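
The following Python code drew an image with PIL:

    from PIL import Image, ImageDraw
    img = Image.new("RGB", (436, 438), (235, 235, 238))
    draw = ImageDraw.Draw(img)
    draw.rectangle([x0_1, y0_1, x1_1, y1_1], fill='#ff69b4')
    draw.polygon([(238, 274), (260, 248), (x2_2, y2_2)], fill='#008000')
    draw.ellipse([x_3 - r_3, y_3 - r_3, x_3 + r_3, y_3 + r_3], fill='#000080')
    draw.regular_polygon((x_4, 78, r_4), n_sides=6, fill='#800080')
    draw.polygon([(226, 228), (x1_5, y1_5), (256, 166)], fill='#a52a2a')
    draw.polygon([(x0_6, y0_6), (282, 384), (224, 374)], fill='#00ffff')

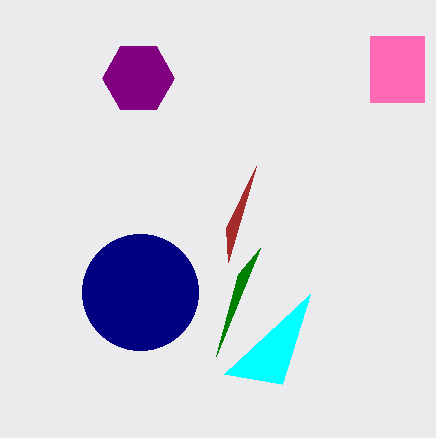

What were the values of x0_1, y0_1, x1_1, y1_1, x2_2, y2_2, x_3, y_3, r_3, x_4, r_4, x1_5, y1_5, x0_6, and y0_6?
x0_1 = 370
y0_1 = 36
x1_1 = 424
y1_1 = 102
x2_2 = 216
y2_2 = 356
x_3 = 140
y_3 = 292
r_3 = 58
x_4 = 138
r_4 = 36
x1_5 = 228
y1_5 = 262
x0_6 = 310
y0_6 = 294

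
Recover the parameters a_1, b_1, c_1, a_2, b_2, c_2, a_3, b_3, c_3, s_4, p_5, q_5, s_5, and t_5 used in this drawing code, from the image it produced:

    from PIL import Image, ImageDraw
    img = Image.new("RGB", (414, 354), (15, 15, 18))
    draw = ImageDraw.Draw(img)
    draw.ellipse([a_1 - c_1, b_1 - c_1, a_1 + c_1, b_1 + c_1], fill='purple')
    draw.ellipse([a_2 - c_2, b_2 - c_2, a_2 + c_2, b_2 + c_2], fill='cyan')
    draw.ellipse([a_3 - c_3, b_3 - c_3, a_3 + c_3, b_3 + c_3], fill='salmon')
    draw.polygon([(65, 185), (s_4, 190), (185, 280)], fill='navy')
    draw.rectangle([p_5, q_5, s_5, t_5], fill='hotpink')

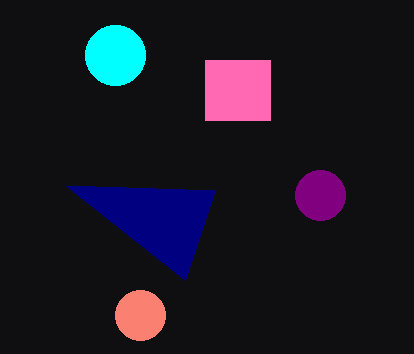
a_1 = 320, b_1 = 195, c_1 = 25, a_2 = 115, b_2 = 55, c_2 = 30, a_3 = 140, b_3 = 315, c_3 = 25, s_4 = 215, p_5 = 205, q_5 = 60, s_5 = 270, t_5 = 120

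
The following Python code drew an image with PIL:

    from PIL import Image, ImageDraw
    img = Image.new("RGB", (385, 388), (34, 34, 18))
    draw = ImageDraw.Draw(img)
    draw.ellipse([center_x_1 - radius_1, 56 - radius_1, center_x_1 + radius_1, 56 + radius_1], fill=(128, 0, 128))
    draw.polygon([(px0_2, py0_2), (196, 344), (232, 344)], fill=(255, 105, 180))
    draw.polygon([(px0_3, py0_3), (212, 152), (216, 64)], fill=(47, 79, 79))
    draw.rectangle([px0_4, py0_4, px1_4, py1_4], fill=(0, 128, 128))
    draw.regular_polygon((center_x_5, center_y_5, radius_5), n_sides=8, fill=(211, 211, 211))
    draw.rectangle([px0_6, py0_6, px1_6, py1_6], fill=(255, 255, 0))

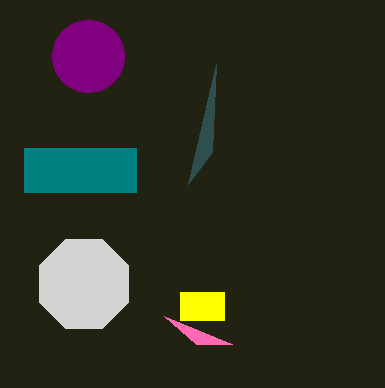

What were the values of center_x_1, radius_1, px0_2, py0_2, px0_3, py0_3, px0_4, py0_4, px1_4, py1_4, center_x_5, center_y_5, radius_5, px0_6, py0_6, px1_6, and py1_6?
center_x_1 = 88; radius_1 = 36; px0_2 = 164; py0_2 = 316; px0_3 = 188; py0_3 = 184; px0_4 = 24; py0_4 = 148; px1_4 = 136; py1_4 = 192; center_x_5 = 84; center_y_5 = 284; radius_5 = 48; px0_6 = 180; py0_6 = 292; px1_6 = 224; py1_6 = 320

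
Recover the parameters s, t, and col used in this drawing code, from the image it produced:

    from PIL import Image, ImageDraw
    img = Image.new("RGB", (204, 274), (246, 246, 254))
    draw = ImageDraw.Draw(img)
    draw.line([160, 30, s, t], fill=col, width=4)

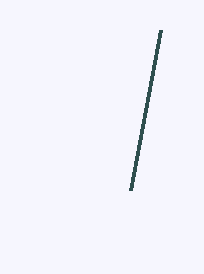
s = 130, t = 190, col = 'darkslategray'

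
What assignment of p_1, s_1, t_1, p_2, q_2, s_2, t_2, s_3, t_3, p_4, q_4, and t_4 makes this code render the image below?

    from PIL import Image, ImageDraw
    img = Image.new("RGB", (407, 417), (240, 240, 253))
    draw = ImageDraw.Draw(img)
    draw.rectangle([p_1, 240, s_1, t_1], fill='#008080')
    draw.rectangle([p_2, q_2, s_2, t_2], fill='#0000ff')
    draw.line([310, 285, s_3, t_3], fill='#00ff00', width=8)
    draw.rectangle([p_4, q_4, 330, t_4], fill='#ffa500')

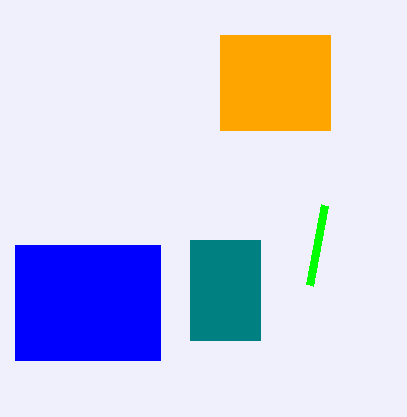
p_1 = 190
s_1 = 260
t_1 = 340
p_2 = 15
q_2 = 245
s_2 = 160
t_2 = 360
s_3 = 325
t_3 = 205
p_4 = 220
q_4 = 35
t_4 = 130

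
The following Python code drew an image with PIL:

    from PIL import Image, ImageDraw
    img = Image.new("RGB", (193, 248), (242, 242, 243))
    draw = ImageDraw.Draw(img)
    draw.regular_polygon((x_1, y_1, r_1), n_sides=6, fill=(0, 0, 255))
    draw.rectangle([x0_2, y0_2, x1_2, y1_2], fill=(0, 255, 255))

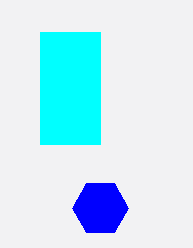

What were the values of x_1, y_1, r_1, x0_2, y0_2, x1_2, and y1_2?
x_1 = 100; y_1 = 208; r_1 = 28; x0_2 = 40; y0_2 = 32; x1_2 = 100; y1_2 = 144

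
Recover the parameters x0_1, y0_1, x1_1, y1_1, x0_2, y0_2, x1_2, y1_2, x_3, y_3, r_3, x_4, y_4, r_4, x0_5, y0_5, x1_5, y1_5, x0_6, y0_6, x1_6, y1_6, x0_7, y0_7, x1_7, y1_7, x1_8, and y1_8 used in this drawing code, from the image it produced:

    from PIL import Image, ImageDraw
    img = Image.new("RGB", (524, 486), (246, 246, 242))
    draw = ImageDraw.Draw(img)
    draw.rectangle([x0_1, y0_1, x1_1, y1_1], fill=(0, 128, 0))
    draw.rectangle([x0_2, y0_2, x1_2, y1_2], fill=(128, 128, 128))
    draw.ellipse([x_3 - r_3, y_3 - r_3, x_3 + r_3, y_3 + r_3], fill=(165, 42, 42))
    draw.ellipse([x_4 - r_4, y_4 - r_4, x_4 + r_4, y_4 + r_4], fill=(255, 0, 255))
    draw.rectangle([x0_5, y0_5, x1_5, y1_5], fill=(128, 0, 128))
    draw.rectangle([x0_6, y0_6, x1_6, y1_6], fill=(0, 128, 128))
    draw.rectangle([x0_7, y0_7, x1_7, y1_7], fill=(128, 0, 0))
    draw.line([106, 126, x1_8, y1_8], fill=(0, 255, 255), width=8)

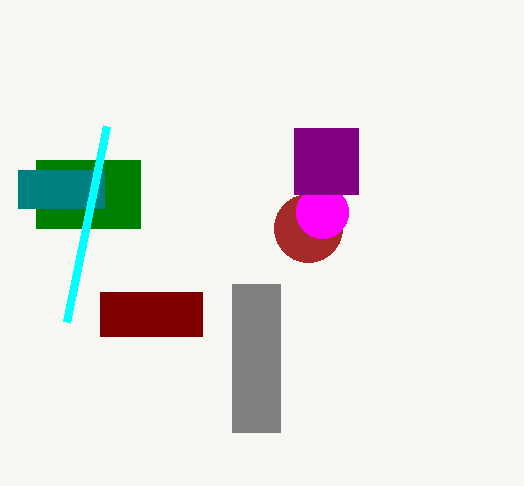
x0_1 = 36; y0_1 = 160; x1_1 = 140; y1_1 = 228; x0_2 = 232; y0_2 = 284; x1_2 = 280; y1_2 = 432; x_3 = 308; y_3 = 228; r_3 = 34; x_4 = 322; y_4 = 212; r_4 = 26; x0_5 = 294; y0_5 = 128; x1_5 = 358; y1_5 = 194; x0_6 = 18; y0_6 = 170; x1_6 = 104; y1_6 = 208; x0_7 = 100; y0_7 = 292; x1_7 = 202; y1_7 = 336; x1_8 = 66; y1_8 = 322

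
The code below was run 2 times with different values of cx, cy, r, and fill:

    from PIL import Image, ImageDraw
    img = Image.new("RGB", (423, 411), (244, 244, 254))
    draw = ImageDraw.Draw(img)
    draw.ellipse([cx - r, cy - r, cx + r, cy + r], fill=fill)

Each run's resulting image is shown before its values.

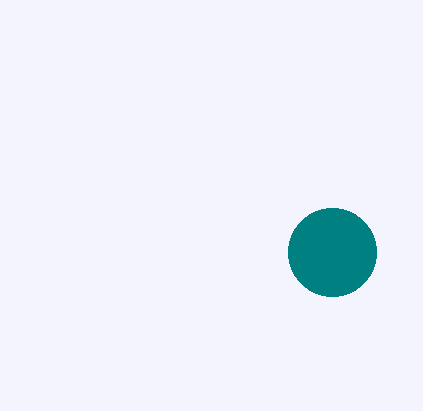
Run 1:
cx = 332; cy = 252; r = 44; fill = 'teal'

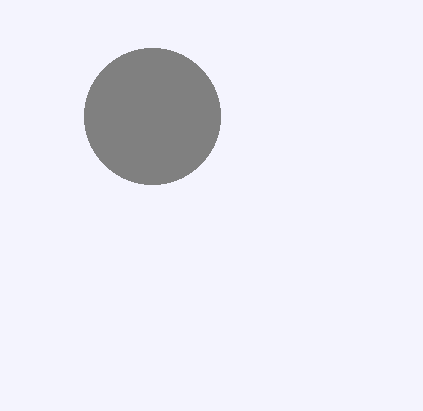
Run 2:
cx = 152
cy = 116
r = 68
fill = 'gray'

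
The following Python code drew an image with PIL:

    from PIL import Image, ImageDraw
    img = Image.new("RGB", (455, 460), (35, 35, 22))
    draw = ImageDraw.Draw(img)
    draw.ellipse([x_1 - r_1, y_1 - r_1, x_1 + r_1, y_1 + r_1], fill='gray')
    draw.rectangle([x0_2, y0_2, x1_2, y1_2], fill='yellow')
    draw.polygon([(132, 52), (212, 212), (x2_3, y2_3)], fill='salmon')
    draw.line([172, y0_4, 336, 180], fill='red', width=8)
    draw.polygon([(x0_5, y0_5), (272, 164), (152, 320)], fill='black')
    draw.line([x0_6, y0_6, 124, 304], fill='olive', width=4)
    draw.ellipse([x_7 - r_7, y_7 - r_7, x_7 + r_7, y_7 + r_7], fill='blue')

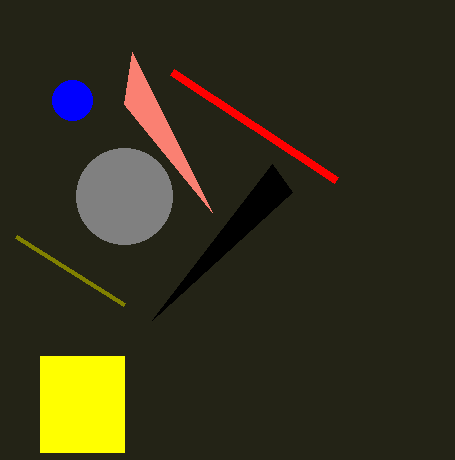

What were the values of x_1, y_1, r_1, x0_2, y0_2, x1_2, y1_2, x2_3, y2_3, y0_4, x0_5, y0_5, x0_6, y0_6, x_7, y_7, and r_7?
x_1 = 124; y_1 = 196; r_1 = 48; x0_2 = 40; y0_2 = 356; x1_2 = 124; y1_2 = 452; x2_3 = 124; y2_3 = 104; y0_4 = 72; x0_5 = 292; y0_5 = 192; x0_6 = 16; y0_6 = 236; x_7 = 72; y_7 = 100; r_7 = 20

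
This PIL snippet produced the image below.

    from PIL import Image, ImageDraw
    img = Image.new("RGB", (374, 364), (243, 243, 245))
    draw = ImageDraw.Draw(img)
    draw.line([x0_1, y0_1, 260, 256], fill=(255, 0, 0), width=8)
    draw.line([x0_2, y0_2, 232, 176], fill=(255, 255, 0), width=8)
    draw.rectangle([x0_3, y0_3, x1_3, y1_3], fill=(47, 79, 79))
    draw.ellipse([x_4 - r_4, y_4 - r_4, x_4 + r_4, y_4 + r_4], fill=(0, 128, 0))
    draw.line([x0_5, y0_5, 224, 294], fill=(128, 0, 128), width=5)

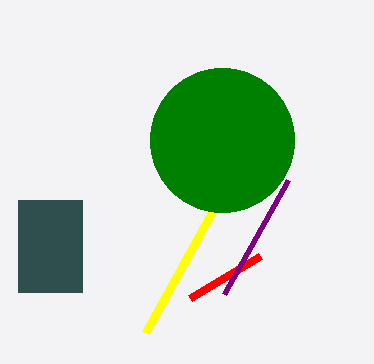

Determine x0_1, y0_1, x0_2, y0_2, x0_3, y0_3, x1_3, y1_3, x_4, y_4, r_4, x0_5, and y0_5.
x0_1 = 190, y0_1 = 298, x0_2 = 146, y0_2 = 332, x0_3 = 18, y0_3 = 200, x1_3 = 82, y1_3 = 292, x_4 = 222, y_4 = 140, r_4 = 72, x0_5 = 288, y0_5 = 180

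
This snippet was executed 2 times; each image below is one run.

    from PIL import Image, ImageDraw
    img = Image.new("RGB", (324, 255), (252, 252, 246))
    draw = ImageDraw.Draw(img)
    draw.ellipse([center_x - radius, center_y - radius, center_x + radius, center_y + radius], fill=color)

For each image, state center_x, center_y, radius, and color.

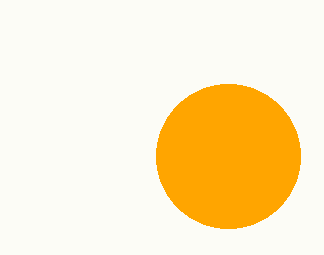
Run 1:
center_x = 228; center_y = 156; radius = 72; color = 'orange'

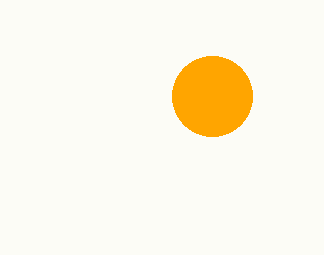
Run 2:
center_x = 212, center_y = 96, radius = 40, color = 'orange'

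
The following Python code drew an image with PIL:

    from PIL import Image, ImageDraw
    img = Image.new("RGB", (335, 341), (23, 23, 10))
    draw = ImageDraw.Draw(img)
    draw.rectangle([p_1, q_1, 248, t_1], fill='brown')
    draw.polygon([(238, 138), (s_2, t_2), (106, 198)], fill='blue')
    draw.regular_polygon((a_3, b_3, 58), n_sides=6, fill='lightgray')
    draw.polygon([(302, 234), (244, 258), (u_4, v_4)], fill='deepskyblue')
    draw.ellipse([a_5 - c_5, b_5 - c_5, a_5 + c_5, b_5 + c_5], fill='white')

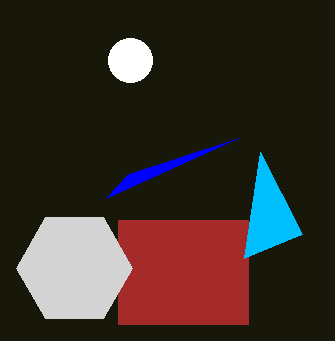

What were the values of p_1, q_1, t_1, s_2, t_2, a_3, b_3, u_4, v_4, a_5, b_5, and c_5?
p_1 = 118
q_1 = 220
t_1 = 324
s_2 = 128
t_2 = 174
a_3 = 74
b_3 = 268
u_4 = 260
v_4 = 152
a_5 = 130
b_5 = 60
c_5 = 22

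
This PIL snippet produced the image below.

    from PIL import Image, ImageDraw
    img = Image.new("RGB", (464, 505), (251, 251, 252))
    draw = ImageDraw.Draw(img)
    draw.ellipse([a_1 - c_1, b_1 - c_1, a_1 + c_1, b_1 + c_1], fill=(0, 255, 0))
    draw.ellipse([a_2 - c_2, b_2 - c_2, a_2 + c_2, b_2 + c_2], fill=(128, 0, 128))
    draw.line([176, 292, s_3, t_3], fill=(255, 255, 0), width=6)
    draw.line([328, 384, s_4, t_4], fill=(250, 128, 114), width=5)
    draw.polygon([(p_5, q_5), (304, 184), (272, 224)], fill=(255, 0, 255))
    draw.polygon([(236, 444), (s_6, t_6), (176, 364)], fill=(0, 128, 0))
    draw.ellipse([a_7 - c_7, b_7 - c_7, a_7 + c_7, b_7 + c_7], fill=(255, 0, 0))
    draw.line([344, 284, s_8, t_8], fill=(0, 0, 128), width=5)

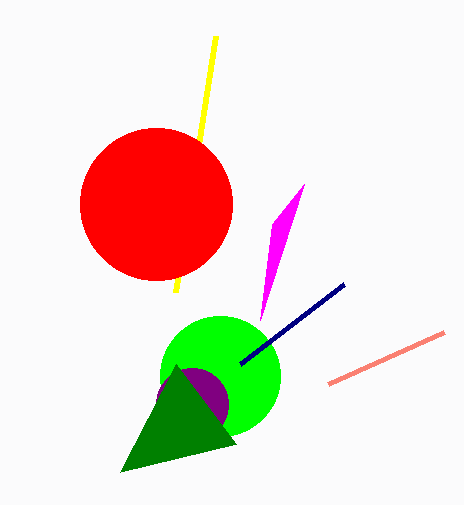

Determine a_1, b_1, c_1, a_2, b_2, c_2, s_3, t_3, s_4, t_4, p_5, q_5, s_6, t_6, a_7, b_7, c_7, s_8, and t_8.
a_1 = 220
b_1 = 376
c_1 = 60
a_2 = 192
b_2 = 404
c_2 = 36
s_3 = 216
t_3 = 36
s_4 = 444
t_4 = 332
p_5 = 260
q_5 = 320
s_6 = 120
t_6 = 472
a_7 = 156
b_7 = 204
c_7 = 76
s_8 = 240
t_8 = 364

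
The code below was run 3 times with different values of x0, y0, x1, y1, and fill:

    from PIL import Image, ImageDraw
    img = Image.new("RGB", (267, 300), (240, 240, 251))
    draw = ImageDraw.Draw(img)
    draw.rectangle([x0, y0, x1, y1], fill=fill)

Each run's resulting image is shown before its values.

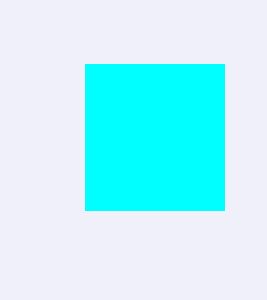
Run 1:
x0 = 85
y0 = 64
x1 = 224
y1 = 210
fill = 'cyan'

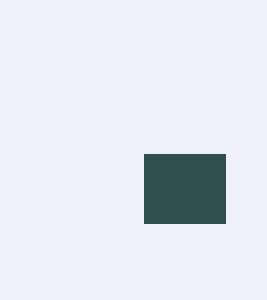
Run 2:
x0 = 144; y0 = 154; x1 = 225; y1 = 223; fill = 'darkslategray'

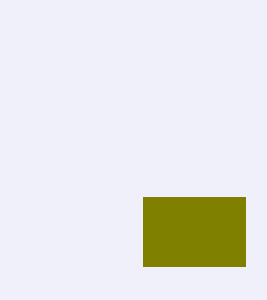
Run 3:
x0 = 143; y0 = 197; x1 = 245; y1 = 266; fill = 'olive'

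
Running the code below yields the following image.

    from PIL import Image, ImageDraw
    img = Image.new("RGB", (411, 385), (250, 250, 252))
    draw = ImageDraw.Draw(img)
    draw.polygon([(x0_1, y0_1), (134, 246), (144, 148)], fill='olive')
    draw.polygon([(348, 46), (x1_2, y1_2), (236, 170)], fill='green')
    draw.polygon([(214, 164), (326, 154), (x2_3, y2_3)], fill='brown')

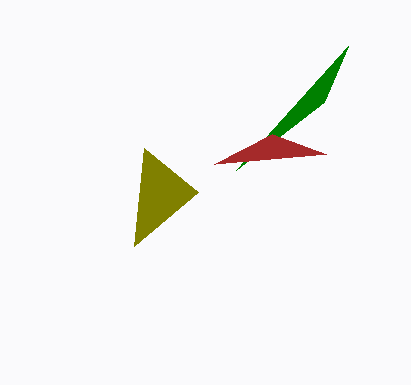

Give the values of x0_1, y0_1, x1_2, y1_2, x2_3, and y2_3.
x0_1 = 198; y0_1 = 192; x1_2 = 324; y1_2 = 102; x2_3 = 272; y2_3 = 134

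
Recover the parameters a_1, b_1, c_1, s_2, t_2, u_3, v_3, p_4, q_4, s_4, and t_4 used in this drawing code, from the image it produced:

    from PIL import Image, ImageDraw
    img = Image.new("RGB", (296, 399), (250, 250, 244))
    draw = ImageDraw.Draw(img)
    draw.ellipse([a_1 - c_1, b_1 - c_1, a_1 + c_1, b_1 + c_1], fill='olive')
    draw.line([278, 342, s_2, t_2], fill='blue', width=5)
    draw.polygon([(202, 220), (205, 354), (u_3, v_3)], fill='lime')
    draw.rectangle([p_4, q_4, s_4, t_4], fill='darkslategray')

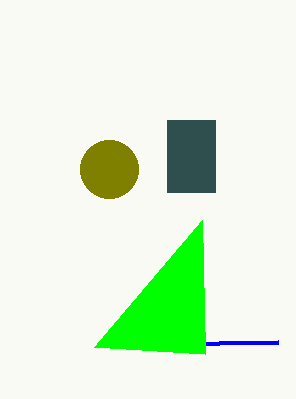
a_1 = 109
b_1 = 169
c_1 = 29
s_2 = 100
t_2 = 345
u_3 = 94
v_3 = 347
p_4 = 167
q_4 = 120
s_4 = 215
t_4 = 192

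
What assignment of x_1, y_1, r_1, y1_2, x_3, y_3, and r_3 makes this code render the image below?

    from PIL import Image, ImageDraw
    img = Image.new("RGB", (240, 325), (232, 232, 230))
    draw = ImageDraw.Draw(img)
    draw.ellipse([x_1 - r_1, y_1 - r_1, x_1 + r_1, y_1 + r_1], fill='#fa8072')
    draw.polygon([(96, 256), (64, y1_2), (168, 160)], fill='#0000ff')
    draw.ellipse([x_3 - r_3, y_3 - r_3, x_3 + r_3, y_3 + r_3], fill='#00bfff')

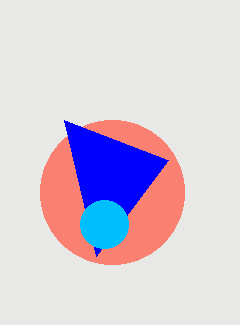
x_1 = 112; y_1 = 192; r_1 = 72; y1_2 = 120; x_3 = 104; y_3 = 224; r_3 = 24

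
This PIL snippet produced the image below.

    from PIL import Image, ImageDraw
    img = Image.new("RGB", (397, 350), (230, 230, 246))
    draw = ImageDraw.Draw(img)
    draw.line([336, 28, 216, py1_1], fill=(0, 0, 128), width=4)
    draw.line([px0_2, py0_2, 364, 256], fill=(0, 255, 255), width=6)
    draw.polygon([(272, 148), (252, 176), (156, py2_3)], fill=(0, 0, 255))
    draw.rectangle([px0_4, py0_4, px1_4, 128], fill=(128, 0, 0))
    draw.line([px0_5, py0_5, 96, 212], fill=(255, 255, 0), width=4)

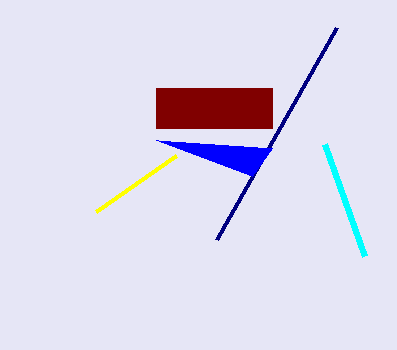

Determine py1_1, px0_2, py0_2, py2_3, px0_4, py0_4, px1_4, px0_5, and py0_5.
py1_1 = 240; px0_2 = 324; py0_2 = 144; py2_3 = 140; px0_4 = 156; py0_4 = 88; px1_4 = 272; px0_5 = 176; py0_5 = 156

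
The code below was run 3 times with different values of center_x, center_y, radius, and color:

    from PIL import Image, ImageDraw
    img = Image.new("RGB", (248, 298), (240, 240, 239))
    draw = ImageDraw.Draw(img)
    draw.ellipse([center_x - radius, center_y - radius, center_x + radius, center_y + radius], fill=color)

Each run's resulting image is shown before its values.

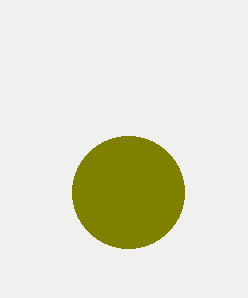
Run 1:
center_x = 128, center_y = 192, radius = 56, color = 'olive'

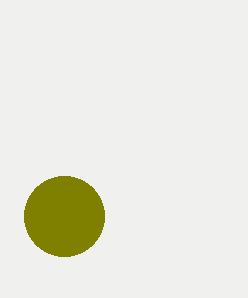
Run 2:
center_x = 64, center_y = 216, radius = 40, color = 'olive'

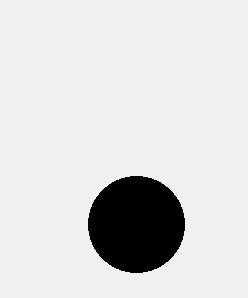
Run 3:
center_x = 136
center_y = 224
radius = 48
color = 'black'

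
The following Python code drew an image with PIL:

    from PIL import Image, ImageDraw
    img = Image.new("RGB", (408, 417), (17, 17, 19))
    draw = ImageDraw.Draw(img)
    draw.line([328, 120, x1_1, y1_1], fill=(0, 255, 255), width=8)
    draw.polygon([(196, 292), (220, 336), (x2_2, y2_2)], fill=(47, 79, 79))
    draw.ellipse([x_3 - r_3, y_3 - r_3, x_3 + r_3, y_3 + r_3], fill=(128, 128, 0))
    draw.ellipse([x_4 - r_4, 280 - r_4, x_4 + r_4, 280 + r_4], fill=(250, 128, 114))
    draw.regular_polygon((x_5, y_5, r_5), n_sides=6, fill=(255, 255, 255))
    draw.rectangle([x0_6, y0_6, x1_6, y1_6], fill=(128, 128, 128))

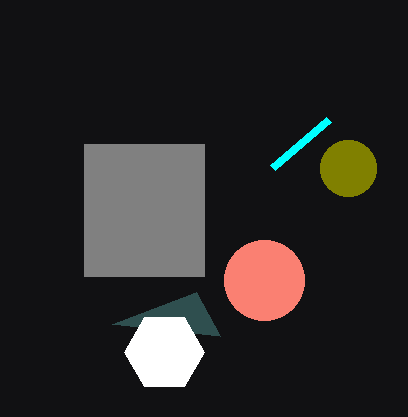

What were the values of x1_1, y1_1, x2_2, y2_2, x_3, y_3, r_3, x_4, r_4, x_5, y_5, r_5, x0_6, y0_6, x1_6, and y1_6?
x1_1 = 272, y1_1 = 168, x2_2 = 112, y2_2 = 324, x_3 = 348, y_3 = 168, r_3 = 28, x_4 = 264, r_4 = 40, x_5 = 164, y_5 = 352, r_5 = 40, x0_6 = 84, y0_6 = 144, x1_6 = 204, y1_6 = 276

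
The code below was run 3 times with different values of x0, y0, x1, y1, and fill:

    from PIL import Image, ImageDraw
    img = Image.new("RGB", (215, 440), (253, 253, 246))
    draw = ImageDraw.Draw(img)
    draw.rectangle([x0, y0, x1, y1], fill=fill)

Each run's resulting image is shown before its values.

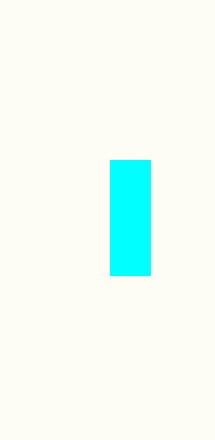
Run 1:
x0 = 110
y0 = 160
x1 = 150
y1 = 275
fill = 'cyan'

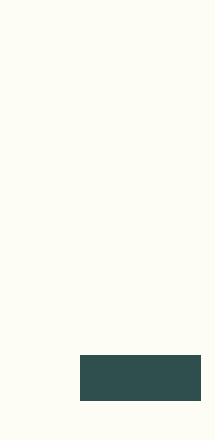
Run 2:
x0 = 80, y0 = 355, x1 = 200, y1 = 400, fill = 'darkslategray'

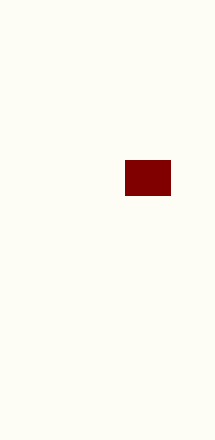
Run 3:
x0 = 125, y0 = 160, x1 = 170, y1 = 195, fill = 'maroon'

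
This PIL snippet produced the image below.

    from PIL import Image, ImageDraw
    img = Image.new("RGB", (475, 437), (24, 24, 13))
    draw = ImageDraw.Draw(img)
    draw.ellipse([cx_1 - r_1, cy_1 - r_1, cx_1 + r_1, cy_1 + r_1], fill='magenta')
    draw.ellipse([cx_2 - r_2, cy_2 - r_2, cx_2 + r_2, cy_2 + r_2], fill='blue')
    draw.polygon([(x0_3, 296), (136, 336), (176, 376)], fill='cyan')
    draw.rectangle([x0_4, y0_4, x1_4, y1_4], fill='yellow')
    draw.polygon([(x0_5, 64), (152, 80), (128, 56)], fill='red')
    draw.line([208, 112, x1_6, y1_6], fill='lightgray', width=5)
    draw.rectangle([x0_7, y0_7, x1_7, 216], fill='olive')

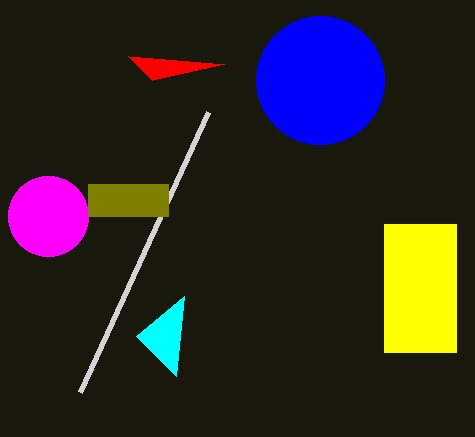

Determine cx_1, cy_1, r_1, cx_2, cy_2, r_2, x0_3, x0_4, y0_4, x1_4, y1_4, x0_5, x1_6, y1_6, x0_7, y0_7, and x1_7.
cx_1 = 48
cy_1 = 216
r_1 = 40
cx_2 = 320
cy_2 = 80
r_2 = 64
x0_3 = 184
x0_4 = 384
y0_4 = 224
x1_4 = 456
y1_4 = 352
x0_5 = 224
x1_6 = 80
y1_6 = 392
x0_7 = 88
y0_7 = 184
x1_7 = 168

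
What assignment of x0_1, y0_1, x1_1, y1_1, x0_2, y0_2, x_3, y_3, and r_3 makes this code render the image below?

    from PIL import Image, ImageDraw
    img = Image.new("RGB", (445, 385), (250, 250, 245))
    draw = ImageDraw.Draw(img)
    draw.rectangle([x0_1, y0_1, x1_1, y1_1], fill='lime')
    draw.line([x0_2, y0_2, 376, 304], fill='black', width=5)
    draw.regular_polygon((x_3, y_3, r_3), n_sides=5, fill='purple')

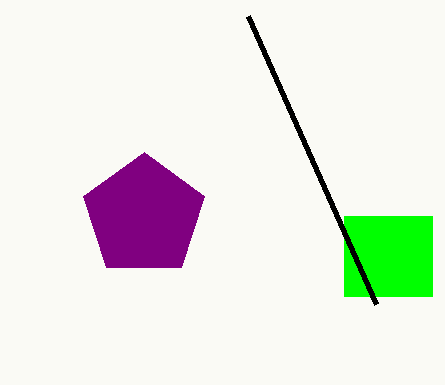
x0_1 = 344
y0_1 = 216
x1_1 = 432
y1_1 = 296
x0_2 = 248
y0_2 = 16
x_3 = 144
y_3 = 216
r_3 = 64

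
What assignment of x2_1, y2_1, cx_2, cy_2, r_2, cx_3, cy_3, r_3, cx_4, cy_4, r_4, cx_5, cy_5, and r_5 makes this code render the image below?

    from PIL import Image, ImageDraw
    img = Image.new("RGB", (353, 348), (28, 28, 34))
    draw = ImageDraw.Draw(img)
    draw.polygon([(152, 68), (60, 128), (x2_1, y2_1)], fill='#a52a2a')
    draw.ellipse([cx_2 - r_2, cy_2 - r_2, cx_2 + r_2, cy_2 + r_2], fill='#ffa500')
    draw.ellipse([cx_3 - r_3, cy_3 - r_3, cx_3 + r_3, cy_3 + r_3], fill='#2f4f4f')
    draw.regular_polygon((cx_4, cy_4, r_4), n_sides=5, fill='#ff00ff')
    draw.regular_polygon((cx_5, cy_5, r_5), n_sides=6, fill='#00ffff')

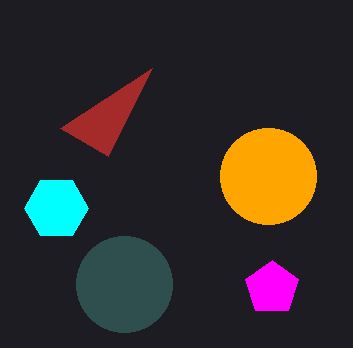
x2_1 = 108, y2_1 = 156, cx_2 = 268, cy_2 = 176, r_2 = 48, cx_3 = 124, cy_3 = 284, r_3 = 48, cx_4 = 272, cy_4 = 288, r_4 = 28, cx_5 = 56, cy_5 = 208, r_5 = 32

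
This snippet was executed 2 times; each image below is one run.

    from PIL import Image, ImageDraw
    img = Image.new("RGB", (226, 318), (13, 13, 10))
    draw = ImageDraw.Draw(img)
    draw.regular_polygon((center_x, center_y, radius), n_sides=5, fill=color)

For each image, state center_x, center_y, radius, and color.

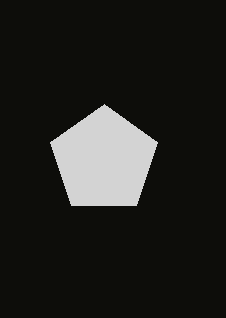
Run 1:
center_x = 104, center_y = 160, radius = 56, color = 'lightgray'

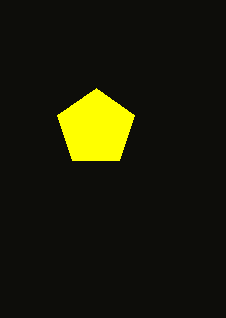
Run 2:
center_x = 96
center_y = 128
radius = 40
color = 'yellow'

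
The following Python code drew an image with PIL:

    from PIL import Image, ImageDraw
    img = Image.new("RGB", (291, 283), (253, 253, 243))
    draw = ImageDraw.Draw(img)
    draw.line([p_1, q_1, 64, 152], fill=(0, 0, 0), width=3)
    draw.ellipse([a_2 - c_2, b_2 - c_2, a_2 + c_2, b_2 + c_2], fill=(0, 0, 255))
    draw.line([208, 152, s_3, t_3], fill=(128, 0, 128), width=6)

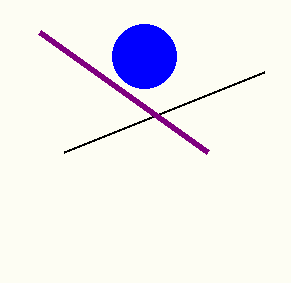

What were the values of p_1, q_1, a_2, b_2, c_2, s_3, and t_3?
p_1 = 264
q_1 = 72
a_2 = 144
b_2 = 56
c_2 = 32
s_3 = 40
t_3 = 32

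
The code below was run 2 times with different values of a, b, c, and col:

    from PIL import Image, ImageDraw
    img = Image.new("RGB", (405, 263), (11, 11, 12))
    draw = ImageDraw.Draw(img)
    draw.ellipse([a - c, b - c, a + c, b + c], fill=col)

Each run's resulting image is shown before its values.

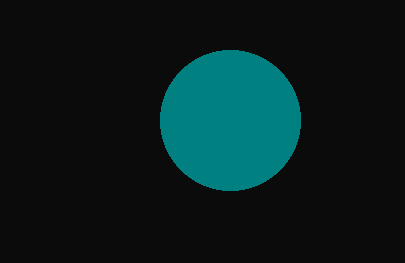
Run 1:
a = 230; b = 120; c = 70; col = 'teal'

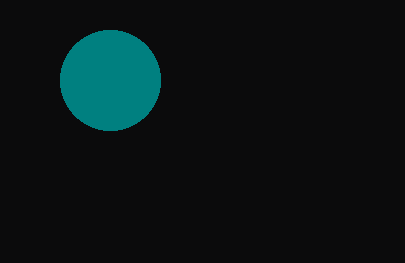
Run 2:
a = 110; b = 80; c = 50; col = 'teal'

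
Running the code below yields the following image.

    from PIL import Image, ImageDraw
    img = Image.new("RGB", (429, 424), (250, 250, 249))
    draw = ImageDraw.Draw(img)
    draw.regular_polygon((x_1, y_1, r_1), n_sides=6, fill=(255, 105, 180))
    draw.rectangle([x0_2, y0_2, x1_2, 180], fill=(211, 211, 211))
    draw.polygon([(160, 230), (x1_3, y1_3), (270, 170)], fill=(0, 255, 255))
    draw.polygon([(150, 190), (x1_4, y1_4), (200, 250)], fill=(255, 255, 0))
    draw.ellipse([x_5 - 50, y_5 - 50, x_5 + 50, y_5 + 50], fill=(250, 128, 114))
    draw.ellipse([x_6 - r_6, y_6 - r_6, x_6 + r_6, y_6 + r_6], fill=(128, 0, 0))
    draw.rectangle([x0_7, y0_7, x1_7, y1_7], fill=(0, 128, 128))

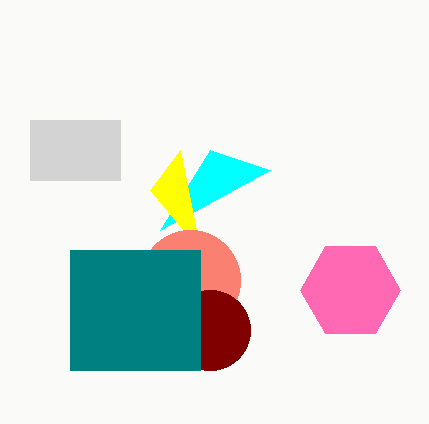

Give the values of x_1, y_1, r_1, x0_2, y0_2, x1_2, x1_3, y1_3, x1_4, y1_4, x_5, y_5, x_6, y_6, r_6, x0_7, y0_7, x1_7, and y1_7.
x_1 = 350
y_1 = 290
r_1 = 50
x0_2 = 30
y0_2 = 120
x1_2 = 120
x1_3 = 210
y1_3 = 150
x1_4 = 180
y1_4 = 150
x_5 = 190
y_5 = 280
x_6 = 210
y_6 = 330
r_6 = 40
x0_7 = 70
y0_7 = 250
x1_7 = 200
y1_7 = 370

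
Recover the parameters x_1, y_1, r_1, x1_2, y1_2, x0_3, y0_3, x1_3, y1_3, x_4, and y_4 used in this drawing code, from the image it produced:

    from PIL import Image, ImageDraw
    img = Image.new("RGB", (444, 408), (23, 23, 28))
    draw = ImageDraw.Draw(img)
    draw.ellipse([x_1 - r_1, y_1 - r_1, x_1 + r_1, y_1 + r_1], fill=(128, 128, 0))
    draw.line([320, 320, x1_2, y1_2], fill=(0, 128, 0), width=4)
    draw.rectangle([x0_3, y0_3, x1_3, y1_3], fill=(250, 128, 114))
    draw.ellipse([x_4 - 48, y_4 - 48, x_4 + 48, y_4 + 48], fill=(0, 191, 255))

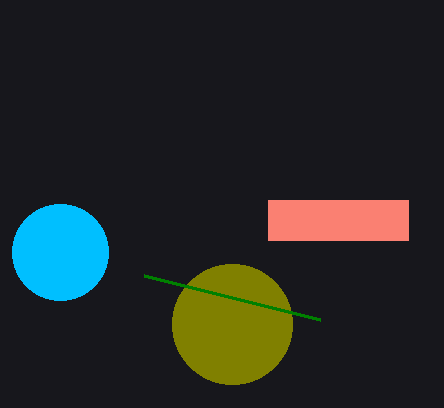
x_1 = 232; y_1 = 324; r_1 = 60; x1_2 = 144; y1_2 = 276; x0_3 = 268; y0_3 = 200; x1_3 = 408; y1_3 = 240; x_4 = 60; y_4 = 252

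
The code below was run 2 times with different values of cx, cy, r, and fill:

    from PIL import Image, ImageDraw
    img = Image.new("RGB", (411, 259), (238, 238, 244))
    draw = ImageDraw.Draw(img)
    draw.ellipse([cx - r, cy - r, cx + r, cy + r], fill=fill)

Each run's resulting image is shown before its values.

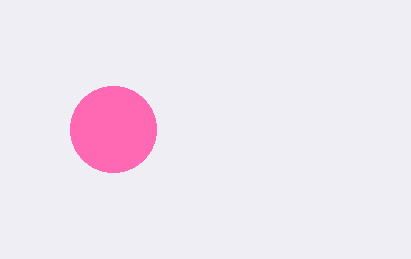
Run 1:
cx = 113
cy = 129
r = 43
fill = 'hotpink'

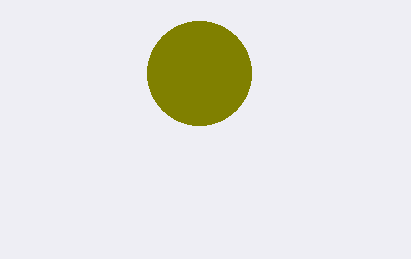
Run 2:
cx = 199; cy = 73; r = 52; fill = 'olive'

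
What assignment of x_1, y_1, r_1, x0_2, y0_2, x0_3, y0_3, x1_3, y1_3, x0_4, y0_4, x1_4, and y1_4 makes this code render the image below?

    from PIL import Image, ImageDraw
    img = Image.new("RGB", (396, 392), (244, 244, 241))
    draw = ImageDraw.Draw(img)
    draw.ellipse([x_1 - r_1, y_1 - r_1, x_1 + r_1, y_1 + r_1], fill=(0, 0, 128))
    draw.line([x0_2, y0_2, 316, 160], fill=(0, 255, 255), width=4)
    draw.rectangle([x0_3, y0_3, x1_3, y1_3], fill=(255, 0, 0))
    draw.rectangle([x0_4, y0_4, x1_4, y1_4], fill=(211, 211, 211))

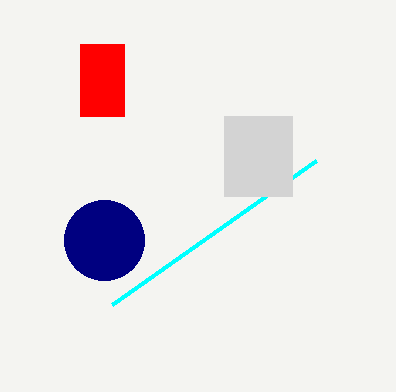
x_1 = 104, y_1 = 240, r_1 = 40, x0_2 = 112, y0_2 = 304, x0_3 = 80, y0_3 = 44, x1_3 = 124, y1_3 = 116, x0_4 = 224, y0_4 = 116, x1_4 = 292, y1_4 = 196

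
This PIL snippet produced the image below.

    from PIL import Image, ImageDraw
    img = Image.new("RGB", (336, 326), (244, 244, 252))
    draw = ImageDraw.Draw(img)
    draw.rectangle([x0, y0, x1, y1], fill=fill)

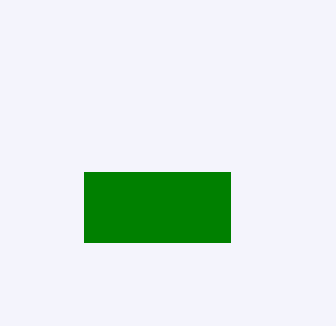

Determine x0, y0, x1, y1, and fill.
x0 = 84, y0 = 172, x1 = 230, y1 = 242, fill = 'green'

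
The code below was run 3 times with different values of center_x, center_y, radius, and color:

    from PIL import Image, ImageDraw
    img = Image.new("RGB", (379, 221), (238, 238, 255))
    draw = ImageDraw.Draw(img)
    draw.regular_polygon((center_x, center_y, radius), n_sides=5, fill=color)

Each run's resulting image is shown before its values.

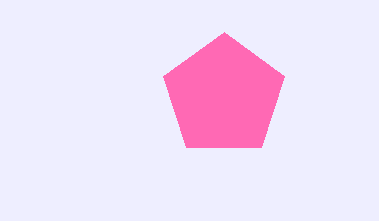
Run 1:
center_x = 224, center_y = 96, radius = 64, color = 'hotpink'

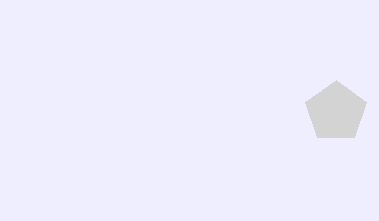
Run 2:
center_x = 336
center_y = 112
radius = 32
color = 'lightgray'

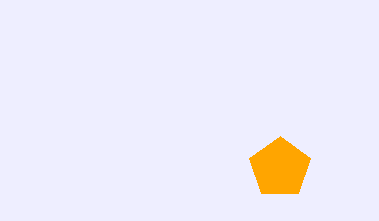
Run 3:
center_x = 280; center_y = 168; radius = 32; color = 'orange'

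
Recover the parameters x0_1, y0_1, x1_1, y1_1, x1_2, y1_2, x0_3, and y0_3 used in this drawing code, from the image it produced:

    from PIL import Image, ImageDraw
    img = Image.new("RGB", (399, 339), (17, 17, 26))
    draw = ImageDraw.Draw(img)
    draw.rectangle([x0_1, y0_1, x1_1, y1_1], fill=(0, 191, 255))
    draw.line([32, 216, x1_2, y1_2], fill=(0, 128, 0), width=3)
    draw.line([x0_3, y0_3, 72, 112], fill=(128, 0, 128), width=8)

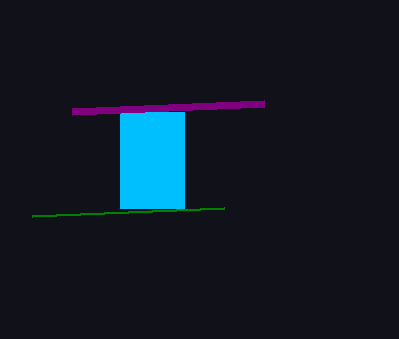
x0_1 = 120, y0_1 = 112, x1_1 = 184, y1_1 = 208, x1_2 = 224, y1_2 = 208, x0_3 = 264, y0_3 = 104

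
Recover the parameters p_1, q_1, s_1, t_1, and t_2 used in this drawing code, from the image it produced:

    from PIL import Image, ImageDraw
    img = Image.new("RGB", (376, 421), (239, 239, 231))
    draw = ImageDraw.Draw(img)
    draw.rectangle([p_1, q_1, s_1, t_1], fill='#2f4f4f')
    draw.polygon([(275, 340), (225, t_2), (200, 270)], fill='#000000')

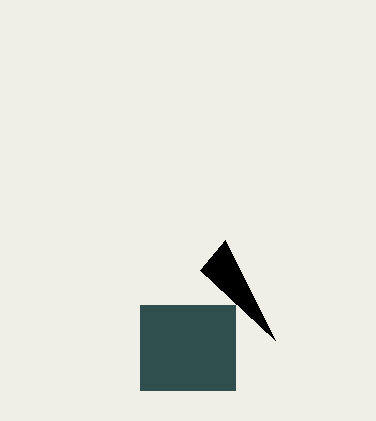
p_1 = 140; q_1 = 305; s_1 = 235; t_1 = 390; t_2 = 240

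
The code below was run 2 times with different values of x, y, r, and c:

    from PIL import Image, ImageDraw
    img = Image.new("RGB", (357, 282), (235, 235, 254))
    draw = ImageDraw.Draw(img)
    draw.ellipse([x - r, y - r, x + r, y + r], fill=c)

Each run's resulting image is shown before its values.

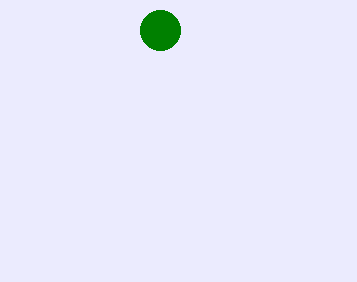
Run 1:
x = 160; y = 30; r = 20; c = 'green'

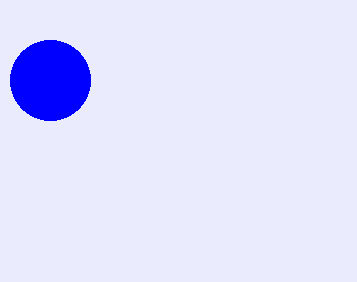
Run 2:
x = 50, y = 80, r = 40, c = 'blue'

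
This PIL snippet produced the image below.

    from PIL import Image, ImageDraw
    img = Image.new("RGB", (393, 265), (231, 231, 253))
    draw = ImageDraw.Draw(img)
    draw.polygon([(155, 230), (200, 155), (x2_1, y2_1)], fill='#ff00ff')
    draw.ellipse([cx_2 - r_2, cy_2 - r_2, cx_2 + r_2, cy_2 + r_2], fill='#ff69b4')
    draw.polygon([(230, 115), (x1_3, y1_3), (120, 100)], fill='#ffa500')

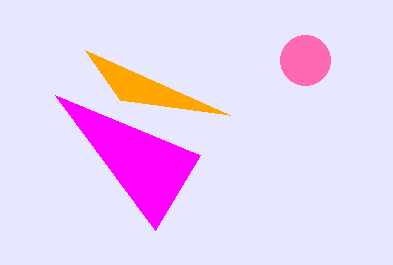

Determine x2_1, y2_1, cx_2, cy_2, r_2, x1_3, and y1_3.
x2_1 = 55; y2_1 = 95; cx_2 = 305; cy_2 = 60; r_2 = 25; x1_3 = 85; y1_3 = 50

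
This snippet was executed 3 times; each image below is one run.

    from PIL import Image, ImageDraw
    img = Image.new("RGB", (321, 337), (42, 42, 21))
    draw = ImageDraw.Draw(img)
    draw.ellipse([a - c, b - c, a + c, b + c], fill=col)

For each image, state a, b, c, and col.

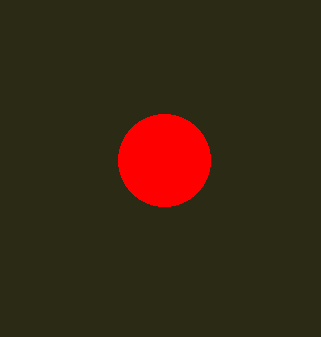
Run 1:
a = 164, b = 160, c = 46, col = 'red'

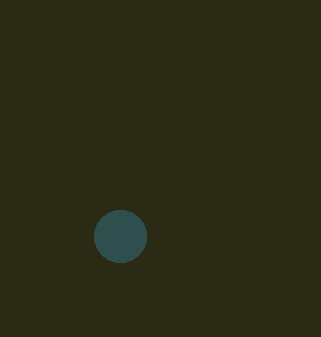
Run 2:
a = 120; b = 236; c = 26; col = 'darkslategray'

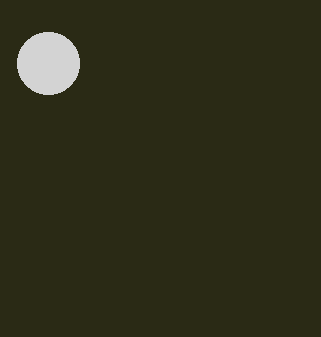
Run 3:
a = 48
b = 63
c = 31
col = 'lightgray'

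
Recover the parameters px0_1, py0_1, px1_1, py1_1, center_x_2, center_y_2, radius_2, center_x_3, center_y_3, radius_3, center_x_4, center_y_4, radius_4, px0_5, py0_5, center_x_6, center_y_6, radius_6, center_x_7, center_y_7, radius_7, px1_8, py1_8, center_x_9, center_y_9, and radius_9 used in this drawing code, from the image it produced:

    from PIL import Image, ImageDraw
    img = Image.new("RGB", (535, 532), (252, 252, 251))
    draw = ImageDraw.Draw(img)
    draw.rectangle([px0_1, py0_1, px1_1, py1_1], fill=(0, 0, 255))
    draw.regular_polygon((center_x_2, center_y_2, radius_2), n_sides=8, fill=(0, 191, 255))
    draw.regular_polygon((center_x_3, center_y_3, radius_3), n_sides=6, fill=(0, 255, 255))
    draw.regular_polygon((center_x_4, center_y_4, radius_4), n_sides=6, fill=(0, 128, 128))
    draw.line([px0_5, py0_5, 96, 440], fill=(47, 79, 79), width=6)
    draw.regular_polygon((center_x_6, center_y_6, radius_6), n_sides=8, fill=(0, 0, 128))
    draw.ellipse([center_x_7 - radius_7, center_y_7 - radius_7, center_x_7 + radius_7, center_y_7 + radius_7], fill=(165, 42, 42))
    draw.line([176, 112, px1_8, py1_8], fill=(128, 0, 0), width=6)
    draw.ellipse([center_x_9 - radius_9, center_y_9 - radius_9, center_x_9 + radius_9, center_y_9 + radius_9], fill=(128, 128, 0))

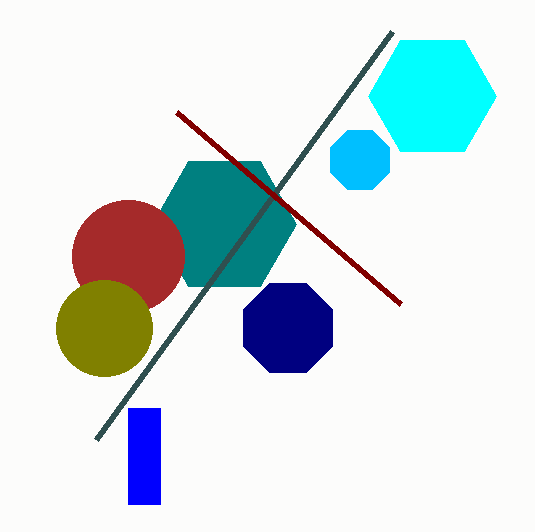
px0_1 = 128; py0_1 = 408; px1_1 = 160; py1_1 = 504; center_x_2 = 360; center_y_2 = 160; radius_2 = 32; center_x_3 = 432; center_y_3 = 96; radius_3 = 64; center_x_4 = 224; center_y_4 = 224; radius_4 = 72; px0_5 = 392; py0_5 = 32; center_x_6 = 288; center_y_6 = 328; radius_6 = 48; center_x_7 = 128; center_y_7 = 256; radius_7 = 56; px1_8 = 400; py1_8 = 304; center_x_9 = 104; center_y_9 = 328; radius_9 = 48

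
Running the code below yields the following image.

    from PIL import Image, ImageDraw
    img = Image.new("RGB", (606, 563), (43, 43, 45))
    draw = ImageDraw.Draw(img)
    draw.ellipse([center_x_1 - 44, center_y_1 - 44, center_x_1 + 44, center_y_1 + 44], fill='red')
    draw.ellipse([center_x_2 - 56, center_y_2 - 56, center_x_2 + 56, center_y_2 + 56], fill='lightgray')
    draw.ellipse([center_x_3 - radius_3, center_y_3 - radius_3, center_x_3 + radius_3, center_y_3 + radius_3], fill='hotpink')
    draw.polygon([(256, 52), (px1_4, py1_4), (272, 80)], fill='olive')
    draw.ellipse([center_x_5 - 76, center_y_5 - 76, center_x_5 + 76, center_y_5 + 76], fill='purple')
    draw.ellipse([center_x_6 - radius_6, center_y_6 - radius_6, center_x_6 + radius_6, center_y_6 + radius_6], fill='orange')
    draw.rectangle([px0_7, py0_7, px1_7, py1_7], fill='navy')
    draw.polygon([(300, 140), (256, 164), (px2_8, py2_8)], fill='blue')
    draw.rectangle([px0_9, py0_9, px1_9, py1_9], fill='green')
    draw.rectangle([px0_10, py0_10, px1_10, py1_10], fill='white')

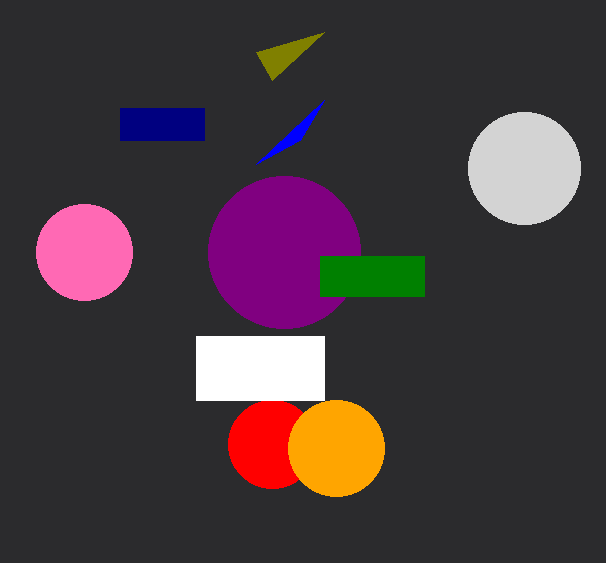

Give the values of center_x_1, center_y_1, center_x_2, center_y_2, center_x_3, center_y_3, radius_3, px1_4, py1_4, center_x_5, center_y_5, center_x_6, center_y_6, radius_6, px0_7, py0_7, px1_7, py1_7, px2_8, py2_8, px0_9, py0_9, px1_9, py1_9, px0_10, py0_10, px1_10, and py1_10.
center_x_1 = 272, center_y_1 = 444, center_x_2 = 524, center_y_2 = 168, center_x_3 = 84, center_y_3 = 252, radius_3 = 48, px1_4 = 324, py1_4 = 32, center_x_5 = 284, center_y_5 = 252, center_x_6 = 336, center_y_6 = 448, radius_6 = 48, px0_7 = 120, py0_7 = 108, px1_7 = 204, py1_7 = 140, px2_8 = 324, py2_8 = 100, px0_9 = 320, py0_9 = 256, px1_9 = 424, py1_9 = 296, px0_10 = 196, py0_10 = 336, px1_10 = 324, py1_10 = 400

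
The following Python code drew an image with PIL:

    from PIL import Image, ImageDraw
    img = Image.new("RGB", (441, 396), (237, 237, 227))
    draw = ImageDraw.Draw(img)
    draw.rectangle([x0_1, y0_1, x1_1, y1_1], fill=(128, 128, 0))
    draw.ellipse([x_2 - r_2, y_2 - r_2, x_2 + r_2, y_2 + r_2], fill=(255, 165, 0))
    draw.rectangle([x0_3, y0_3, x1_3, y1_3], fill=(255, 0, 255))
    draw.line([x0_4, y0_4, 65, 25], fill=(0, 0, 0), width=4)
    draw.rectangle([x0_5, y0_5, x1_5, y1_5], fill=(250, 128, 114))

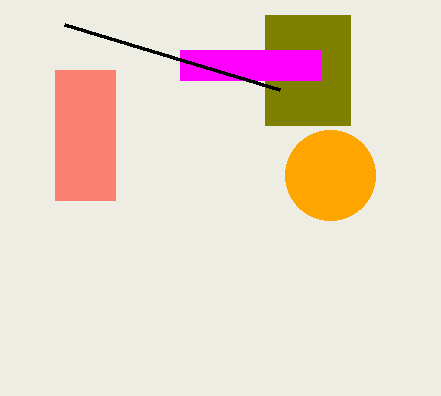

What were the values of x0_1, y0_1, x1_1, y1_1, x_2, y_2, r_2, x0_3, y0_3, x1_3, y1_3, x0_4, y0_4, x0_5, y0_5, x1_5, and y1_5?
x0_1 = 265; y0_1 = 15; x1_1 = 350; y1_1 = 125; x_2 = 330; y_2 = 175; r_2 = 45; x0_3 = 180; y0_3 = 50; x1_3 = 320; y1_3 = 80; x0_4 = 280; y0_4 = 90; x0_5 = 55; y0_5 = 70; x1_5 = 115; y1_5 = 200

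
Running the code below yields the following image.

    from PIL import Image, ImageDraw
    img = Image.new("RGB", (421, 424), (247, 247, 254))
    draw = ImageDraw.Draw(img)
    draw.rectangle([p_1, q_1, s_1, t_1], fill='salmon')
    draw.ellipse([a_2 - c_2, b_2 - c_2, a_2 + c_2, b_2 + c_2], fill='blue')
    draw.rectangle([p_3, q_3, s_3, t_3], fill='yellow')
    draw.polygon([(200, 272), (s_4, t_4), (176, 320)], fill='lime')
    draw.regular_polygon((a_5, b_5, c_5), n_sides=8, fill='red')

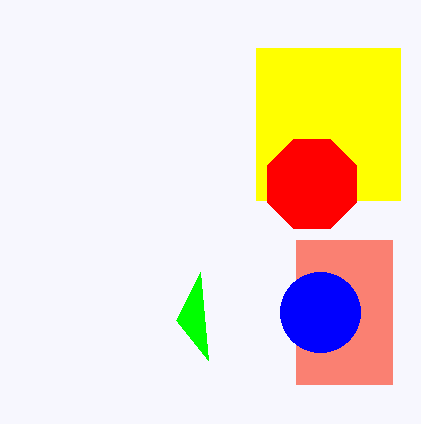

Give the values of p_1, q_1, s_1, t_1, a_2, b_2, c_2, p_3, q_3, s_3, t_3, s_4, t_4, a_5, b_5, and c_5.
p_1 = 296; q_1 = 240; s_1 = 392; t_1 = 384; a_2 = 320; b_2 = 312; c_2 = 40; p_3 = 256; q_3 = 48; s_3 = 400; t_3 = 200; s_4 = 208; t_4 = 360; a_5 = 312; b_5 = 184; c_5 = 48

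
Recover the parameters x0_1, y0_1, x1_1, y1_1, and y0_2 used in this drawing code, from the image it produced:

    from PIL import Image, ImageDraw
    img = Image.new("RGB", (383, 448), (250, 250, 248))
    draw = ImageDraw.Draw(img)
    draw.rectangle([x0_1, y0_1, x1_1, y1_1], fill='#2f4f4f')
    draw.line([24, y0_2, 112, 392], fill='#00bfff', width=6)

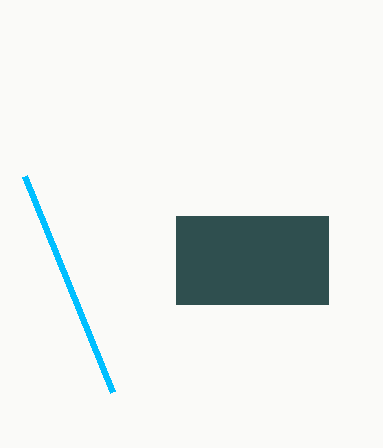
x0_1 = 176
y0_1 = 216
x1_1 = 328
y1_1 = 304
y0_2 = 176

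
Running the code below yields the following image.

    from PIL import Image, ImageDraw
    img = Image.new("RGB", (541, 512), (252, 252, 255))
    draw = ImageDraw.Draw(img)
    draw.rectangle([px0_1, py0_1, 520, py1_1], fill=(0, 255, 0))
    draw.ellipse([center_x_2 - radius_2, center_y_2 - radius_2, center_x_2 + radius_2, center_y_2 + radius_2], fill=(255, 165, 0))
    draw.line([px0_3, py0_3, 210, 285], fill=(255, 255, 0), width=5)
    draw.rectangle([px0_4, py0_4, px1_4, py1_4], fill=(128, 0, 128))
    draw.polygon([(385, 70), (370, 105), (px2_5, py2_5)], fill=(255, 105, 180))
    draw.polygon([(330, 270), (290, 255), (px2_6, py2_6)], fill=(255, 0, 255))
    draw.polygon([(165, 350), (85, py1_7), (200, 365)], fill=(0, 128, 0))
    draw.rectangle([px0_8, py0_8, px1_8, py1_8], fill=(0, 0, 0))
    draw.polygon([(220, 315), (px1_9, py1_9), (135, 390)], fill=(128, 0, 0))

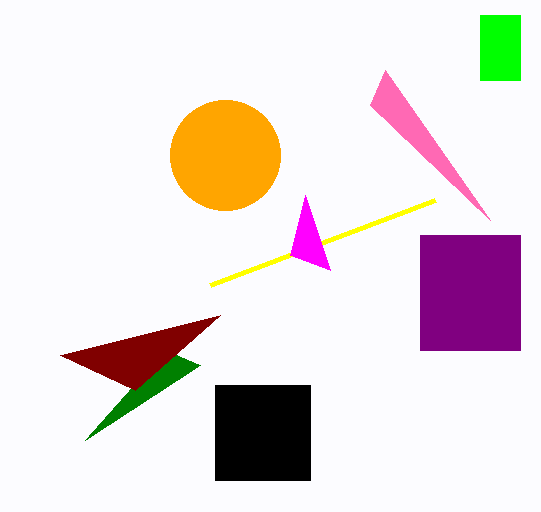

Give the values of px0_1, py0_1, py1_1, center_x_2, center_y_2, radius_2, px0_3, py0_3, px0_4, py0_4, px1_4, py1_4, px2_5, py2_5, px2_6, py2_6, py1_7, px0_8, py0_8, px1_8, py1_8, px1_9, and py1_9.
px0_1 = 480, py0_1 = 15, py1_1 = 80, center_x_2 = 225, center_y_2 = 155, radius_2 = 55, px0_3 = 435, py0_3 = 200, px0_4 = 420, py0_4 = 235, px1_4 = 520, py1_4 = 350, px2_5 = 490, py2_5 = 220, px2_6 = 305, py2_6 = 195, py1_7 = 440, px0_8 = 215, py0_8 = 385, px1_8 = 310, py1_8 = 480, px1_9 = 60, py1_9 = 355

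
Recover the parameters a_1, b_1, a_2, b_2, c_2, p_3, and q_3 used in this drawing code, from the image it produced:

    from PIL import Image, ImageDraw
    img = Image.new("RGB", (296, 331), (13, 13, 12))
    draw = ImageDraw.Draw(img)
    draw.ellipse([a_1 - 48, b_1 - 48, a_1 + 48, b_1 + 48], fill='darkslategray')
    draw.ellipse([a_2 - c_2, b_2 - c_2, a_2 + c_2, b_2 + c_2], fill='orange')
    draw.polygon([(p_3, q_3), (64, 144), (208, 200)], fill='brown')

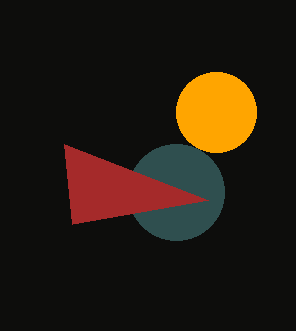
a_1 = 176
b_1 = 192
a_2 = 216
b_2 = 112
c_2 = 40
p_3 = 72
q_3 = 224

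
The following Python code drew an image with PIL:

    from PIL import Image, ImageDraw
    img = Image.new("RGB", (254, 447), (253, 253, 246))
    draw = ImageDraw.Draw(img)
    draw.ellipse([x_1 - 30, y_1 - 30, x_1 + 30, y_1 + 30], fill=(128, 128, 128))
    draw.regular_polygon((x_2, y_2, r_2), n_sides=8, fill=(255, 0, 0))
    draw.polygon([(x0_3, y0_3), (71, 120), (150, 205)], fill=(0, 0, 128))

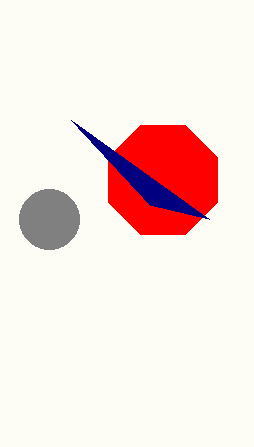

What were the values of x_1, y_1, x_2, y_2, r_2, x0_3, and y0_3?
x_1 = 49; y_1 = 219; x_2 = 163; y_2 = 180; r_2 = 59; x0_3 = 209; y0_3 = 219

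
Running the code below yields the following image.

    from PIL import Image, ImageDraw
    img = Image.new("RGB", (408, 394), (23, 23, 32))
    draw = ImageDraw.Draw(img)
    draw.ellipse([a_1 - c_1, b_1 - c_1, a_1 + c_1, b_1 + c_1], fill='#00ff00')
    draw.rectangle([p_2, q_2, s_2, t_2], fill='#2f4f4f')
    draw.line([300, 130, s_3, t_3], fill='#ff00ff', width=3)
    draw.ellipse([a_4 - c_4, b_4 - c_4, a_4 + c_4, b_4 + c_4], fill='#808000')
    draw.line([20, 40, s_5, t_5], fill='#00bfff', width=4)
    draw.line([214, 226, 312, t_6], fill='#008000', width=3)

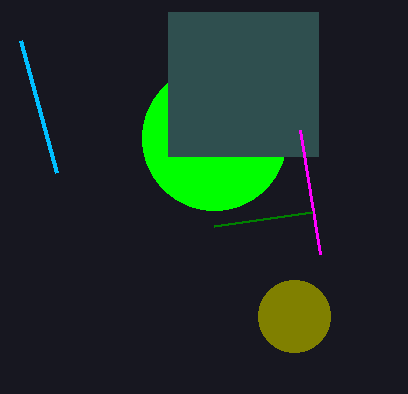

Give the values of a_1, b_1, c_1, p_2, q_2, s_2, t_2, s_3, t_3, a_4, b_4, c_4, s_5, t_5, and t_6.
a_1 = 214, b_1 = 138, c_1 = 72, p_2 = 168, q_2 = 12, s_2 = 318, t_2 = 156, s_3 = 320, t_3 = 254, a_4 = 294, b_4 = 316, c_4 = 36, s_5 = 56, t_5 = 172, t_6 = 212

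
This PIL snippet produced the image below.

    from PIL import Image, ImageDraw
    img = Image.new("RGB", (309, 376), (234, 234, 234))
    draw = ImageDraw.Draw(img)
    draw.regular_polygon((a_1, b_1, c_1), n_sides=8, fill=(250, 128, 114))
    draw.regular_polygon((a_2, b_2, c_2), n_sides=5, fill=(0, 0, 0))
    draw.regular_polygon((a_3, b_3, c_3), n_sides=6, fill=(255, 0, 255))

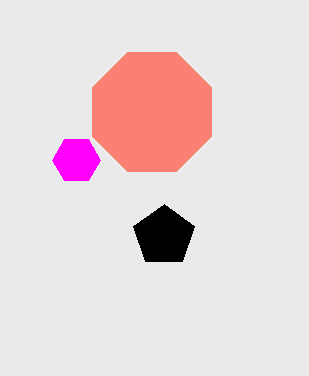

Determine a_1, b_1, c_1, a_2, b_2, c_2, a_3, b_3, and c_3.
a_1 = 152, b_1 = 112, c_1 = 64, a_2 = 164, b_2 = 236, c_2 = 32, a_3 = 76, b_3 = 160, c_3 = 24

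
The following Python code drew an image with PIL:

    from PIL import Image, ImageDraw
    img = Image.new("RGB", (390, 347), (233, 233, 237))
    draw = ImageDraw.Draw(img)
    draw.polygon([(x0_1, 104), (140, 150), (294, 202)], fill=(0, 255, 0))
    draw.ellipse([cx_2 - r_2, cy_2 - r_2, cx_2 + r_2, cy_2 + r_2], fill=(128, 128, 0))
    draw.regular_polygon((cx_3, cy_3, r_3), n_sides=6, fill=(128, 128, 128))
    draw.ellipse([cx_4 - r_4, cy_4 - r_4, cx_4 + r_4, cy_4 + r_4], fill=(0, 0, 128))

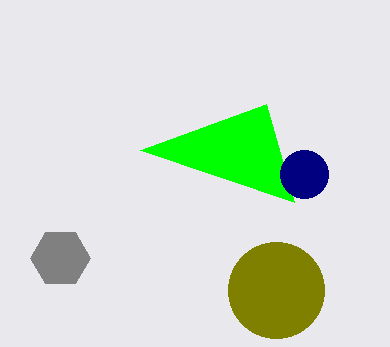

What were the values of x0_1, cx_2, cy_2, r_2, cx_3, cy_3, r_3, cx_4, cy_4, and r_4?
x0_1 = 266
cx_2 = 276
cy_2 = 290
r_2 = 48
cx_3 = 60
cy_3 = 258
r_3 = 30
cx_4 = 304
cy_4 = 174
r_4 = 24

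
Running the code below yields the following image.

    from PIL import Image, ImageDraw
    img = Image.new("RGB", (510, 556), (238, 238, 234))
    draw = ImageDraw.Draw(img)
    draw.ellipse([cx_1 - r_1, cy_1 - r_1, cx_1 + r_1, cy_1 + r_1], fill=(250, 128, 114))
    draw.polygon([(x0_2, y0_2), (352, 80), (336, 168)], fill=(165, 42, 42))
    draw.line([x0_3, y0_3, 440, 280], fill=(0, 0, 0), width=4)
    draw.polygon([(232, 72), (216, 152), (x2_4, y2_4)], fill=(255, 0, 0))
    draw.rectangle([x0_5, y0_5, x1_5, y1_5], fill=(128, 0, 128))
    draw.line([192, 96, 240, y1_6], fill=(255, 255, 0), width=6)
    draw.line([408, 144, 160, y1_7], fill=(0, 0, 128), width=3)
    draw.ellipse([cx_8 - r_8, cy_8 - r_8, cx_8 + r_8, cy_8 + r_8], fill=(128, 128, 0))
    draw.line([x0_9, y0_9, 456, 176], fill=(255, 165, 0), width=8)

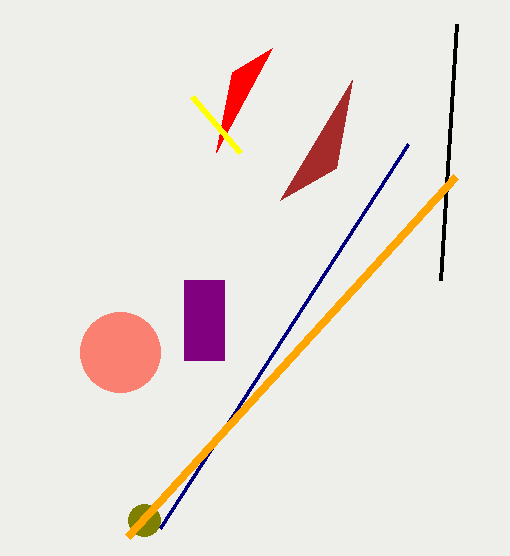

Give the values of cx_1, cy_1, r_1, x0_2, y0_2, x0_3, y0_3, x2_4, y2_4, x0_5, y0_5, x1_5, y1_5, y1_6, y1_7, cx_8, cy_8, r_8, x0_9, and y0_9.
cx_1 = 120
cy_1 = 352
r_1 = 40
x0_2 = 280
y0_2 = 200
x0_3 = 456
y0_3 = 24
x2_4 = 272
y2_4 = 48
x0_5 = 184
y0_5 = 280
x1_5 = 224
y1_5 = 360
y1_6 = 152
y1_7 = 528
cx_8 = 144
cy_8 = 520
r_8 = 16
x0_9 = 128
y0_9 = 536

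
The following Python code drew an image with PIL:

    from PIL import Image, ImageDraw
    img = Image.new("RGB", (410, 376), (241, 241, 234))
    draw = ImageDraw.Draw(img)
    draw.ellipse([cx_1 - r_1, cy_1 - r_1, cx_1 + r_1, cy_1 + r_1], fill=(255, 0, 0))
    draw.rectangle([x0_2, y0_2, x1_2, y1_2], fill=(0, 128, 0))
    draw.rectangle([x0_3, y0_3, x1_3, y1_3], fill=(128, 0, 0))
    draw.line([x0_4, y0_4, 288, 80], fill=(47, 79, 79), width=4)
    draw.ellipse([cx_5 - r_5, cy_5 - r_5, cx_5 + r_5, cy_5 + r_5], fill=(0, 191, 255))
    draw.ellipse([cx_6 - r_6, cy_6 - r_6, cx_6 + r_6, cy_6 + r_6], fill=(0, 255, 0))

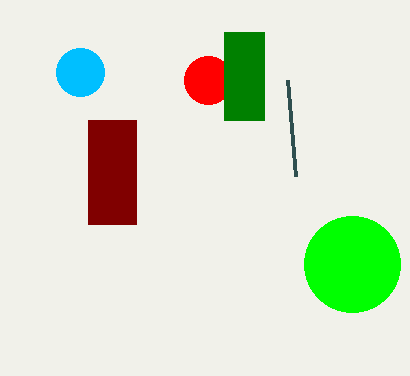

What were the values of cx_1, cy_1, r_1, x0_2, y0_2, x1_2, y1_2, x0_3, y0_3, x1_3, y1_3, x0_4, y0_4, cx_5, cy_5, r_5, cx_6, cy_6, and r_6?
cx_1 = 208, cy_1 = 80, r_1 = 24, x0_2 = 224, y0_2 = 32, x1_2 = 264, y1_2 = 120, x0_3 = 88, y0_3 = 120, x1_3 = 136, y1_3 = 224, x0_4 = 296, y0_4 = 176, cx_5 = 80, cy_5 = 72, r_5 = 24, cx_6 = 352, cy_6 = 264, r_6 = 48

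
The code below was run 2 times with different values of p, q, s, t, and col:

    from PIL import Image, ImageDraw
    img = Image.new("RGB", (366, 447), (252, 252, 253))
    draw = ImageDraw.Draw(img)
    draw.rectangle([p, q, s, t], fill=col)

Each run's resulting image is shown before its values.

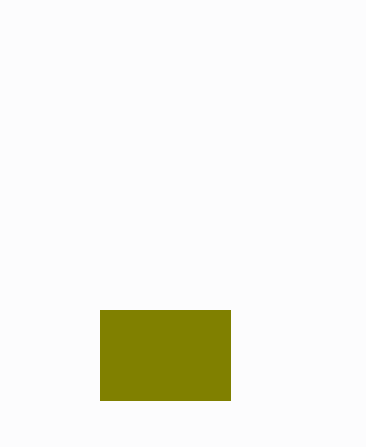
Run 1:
p = 100
q = 310
s = 230
t = 400
col = 'olive'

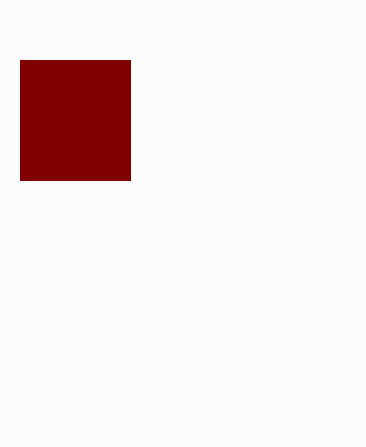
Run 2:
p = 20, q = 60, s = 130, t = 180, col = 'maroon'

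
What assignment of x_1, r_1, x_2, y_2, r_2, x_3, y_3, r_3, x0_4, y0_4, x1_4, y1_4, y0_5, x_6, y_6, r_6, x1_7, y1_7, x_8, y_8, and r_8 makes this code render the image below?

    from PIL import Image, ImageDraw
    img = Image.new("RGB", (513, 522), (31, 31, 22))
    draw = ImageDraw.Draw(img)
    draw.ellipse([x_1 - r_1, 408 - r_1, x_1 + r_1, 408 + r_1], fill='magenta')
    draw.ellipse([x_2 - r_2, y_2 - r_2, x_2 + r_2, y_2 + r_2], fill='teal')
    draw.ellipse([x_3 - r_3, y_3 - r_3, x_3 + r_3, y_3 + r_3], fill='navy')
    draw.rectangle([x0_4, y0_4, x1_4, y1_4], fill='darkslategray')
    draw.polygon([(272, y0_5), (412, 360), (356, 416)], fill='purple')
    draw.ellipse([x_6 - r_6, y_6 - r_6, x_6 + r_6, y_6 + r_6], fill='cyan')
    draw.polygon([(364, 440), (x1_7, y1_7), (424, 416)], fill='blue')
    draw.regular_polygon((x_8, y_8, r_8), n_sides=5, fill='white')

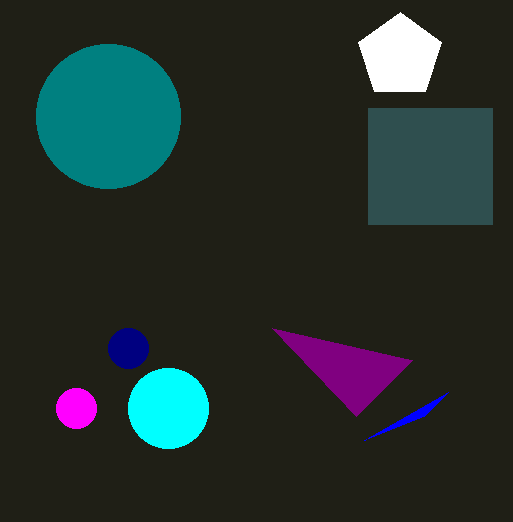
x_1 = 76, r_1 = 20, x_2 = 108, y_2 = 116, r_2 = 72, x_3 = 128, y_3 = 348, r_3 = 20, x0_4 = 368, y0_4 = 108, x1_4 = 492, y1_4 = 224, y0_5 = 328, x_6 = 168, y_6 = 408, r_6 = 40, x1_7 = 448, y1_7 = 392, x_8 = 400, y_8 = 56, r_8 = 44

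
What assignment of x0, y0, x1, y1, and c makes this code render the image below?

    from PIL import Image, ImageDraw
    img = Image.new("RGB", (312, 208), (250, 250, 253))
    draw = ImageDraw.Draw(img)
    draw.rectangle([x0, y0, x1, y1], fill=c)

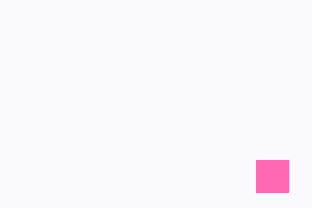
x0 = 256
y0 = 160
x1 = 288
y1 = 192
c = 'hotpink'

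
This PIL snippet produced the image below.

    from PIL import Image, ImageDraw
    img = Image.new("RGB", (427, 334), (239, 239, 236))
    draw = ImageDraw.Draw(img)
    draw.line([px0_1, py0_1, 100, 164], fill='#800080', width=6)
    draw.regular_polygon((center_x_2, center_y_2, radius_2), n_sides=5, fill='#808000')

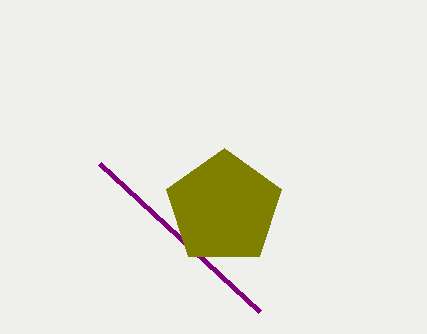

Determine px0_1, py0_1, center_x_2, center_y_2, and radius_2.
px0_1 = 260; py0_1 = 312; center_x_2 = 224; center_y_2 = 208; radius_2 = 60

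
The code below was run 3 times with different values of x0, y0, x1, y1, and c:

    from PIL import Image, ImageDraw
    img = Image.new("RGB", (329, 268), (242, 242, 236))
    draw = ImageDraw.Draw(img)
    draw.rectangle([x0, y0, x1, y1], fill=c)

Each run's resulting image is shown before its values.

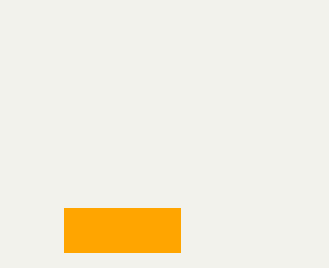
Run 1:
x0 = 64
y0 = 208
x1 = 180
y1 = 252
c = 'orange'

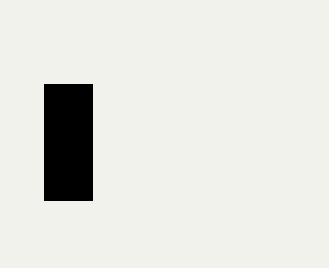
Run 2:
x0 = 44
y0 = 84
x1 = 92
y1 = 200
c = 'black'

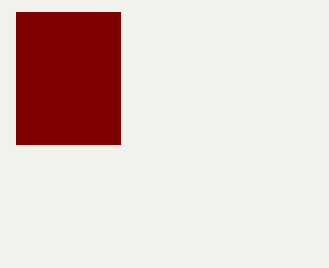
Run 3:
x0 = 16
y0 = 12
x1 = 120
y1 = 144
c = 'maroon'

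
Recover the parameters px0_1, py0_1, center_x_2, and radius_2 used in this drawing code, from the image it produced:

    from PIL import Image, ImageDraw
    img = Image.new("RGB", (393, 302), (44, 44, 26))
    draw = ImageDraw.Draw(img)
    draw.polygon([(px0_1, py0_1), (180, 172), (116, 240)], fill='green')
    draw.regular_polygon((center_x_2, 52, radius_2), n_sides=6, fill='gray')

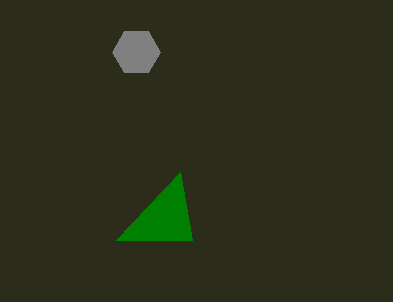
px0_1 = 192, py0_1 = 240, center_x_2 = 136, radius_2 = 24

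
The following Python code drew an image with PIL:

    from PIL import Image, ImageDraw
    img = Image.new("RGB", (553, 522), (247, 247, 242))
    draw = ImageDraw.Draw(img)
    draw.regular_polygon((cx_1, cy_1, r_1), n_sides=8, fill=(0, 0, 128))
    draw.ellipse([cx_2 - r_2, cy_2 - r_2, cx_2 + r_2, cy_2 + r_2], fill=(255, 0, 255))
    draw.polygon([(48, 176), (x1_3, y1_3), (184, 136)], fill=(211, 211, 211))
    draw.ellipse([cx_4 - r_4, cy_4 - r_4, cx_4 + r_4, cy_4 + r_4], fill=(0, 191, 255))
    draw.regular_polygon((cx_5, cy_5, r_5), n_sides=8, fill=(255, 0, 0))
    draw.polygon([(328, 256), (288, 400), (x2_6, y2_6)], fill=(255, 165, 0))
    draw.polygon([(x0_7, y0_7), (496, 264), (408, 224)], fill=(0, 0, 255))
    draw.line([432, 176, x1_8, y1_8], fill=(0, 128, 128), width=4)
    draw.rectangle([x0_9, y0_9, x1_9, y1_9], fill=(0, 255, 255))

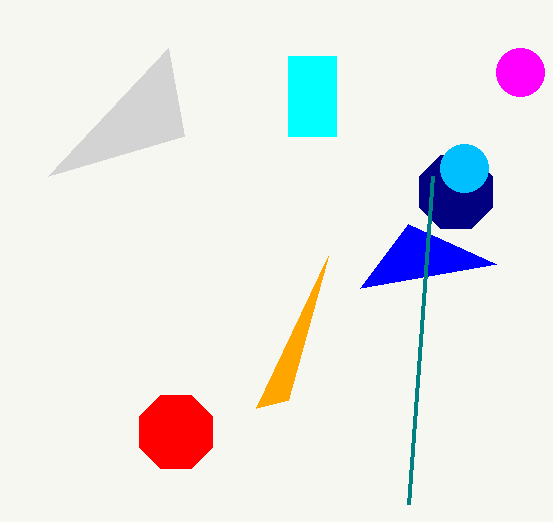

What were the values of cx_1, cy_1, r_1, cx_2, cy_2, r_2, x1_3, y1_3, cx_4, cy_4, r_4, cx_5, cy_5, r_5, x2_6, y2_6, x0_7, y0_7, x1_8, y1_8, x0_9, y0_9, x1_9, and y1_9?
cx_1 = 456
cy_1 = 192
r_1 = 40
cx_2 = 520
cy_2 = 72
r_2 = 24
x1_3 = 168
y1_3 = 48
cx_4 = 464
cy_4 = 168
r_4 = 24
cx_5 = 176
cy_5 = 432
r_5 = 40
x2_6 = 256
y2_6 = 408
x0_7 = 360
y0_7 = 288
x1_8 = 408
y1_8 = 504
x0_9 = 288
y0_9 = 56
x1_9 = 336
y1_9 = 136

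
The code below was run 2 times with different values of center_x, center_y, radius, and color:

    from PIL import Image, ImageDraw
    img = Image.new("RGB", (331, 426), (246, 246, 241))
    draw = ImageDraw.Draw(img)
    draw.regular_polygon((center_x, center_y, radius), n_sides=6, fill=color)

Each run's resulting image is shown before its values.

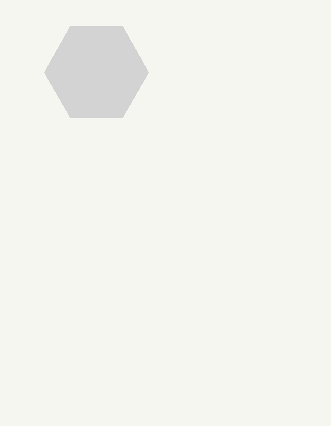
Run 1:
center_x = 96, center_y = 72, radius = 52, color = 'lightgray'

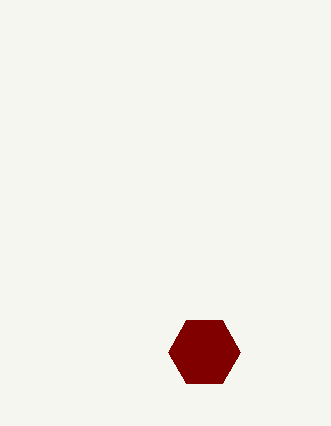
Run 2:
center_x = 204; center_y = 352; radius = 36; color = 'maroon'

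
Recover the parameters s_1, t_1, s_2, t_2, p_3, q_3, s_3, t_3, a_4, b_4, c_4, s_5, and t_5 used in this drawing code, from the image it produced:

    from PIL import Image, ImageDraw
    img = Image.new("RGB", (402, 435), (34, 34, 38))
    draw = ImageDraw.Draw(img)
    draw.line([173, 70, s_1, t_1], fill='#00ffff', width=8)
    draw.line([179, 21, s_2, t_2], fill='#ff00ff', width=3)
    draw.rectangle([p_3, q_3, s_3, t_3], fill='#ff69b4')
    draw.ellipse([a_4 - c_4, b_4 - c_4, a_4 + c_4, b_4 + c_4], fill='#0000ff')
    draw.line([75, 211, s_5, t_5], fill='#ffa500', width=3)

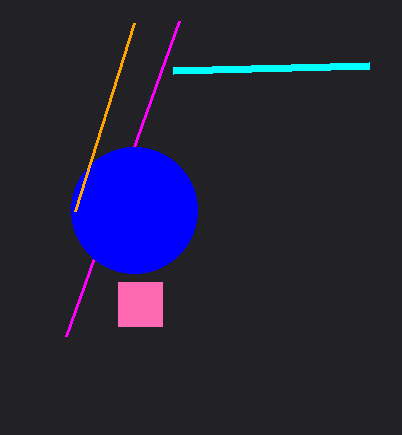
s_1 = 369, t_1 = 65, s_2 = 66, t_2 = 336, p_3 = 118, q_3 = 282, s_3 = 162, t_3 = 326, a_4 = 134, b_4 = 210, c_4 = 63, s_5 = 134, t_5 = 23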